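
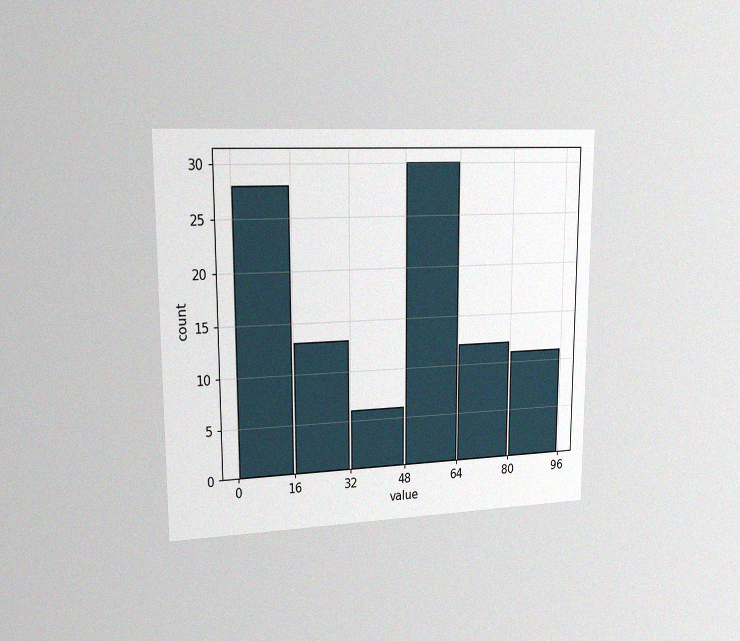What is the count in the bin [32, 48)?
6

The chart is viewed slightly from the left, with some photo noise. The [32, 48) bin has height 6.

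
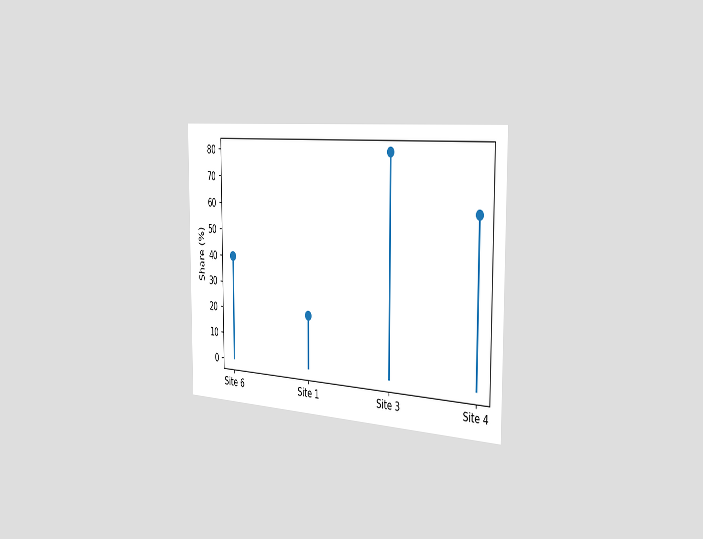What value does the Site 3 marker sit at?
80%

The chart is viewed slightly from the right. The Site 3 marker sits at 80%.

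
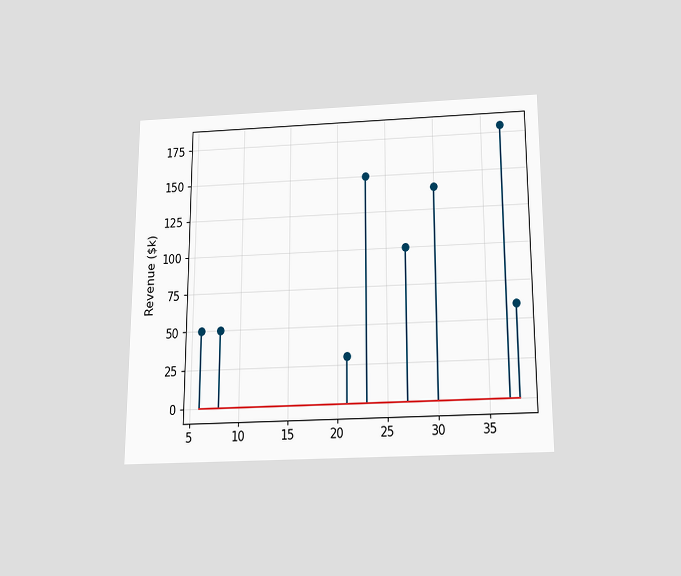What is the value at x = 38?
$60k

The chart is viewed slightly from below. The stem at x=38 reaches $60k.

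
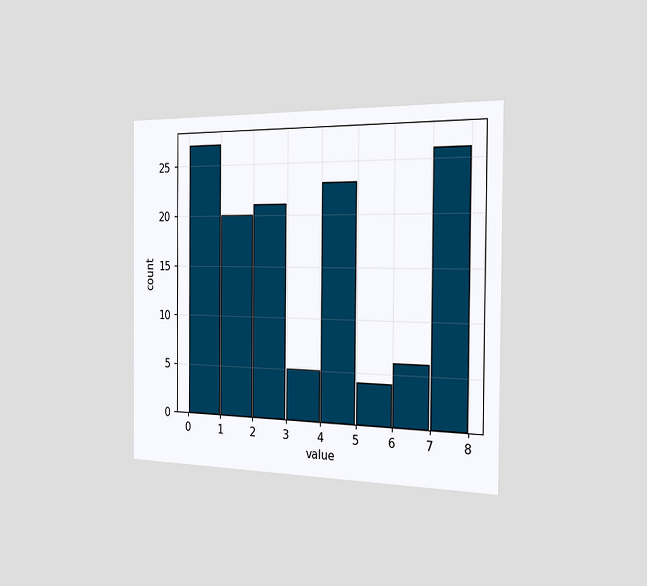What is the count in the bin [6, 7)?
The chart is viewed slightly from the right. The [6, 7) bin has height 6.

6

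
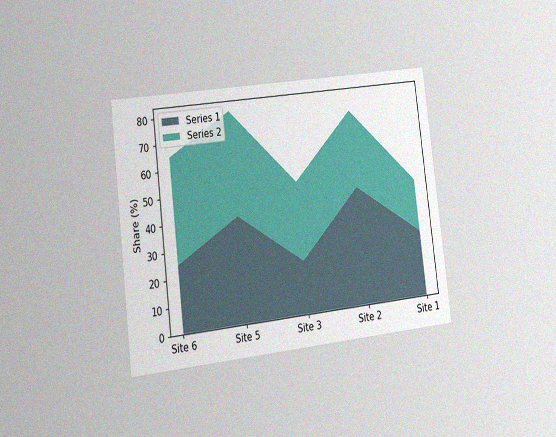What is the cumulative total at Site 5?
80%

The chart is tilted about 7° counter-clockwise and viewed slightly from the left, with some photo noise. The stacked total at Site 5 reaches 80%.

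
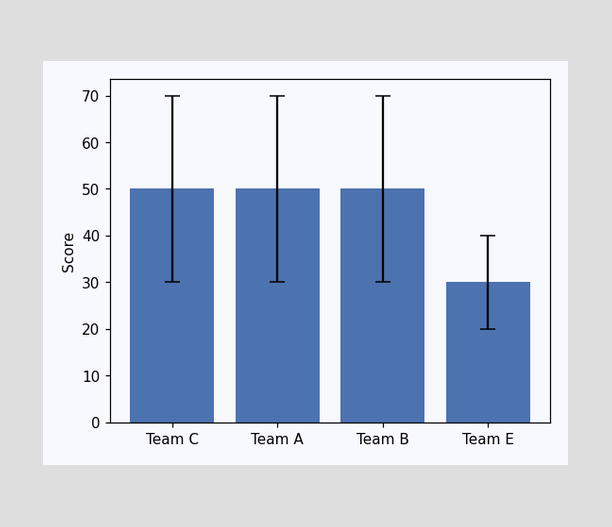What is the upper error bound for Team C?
The Team C bar's upper whisker reaches 70.

70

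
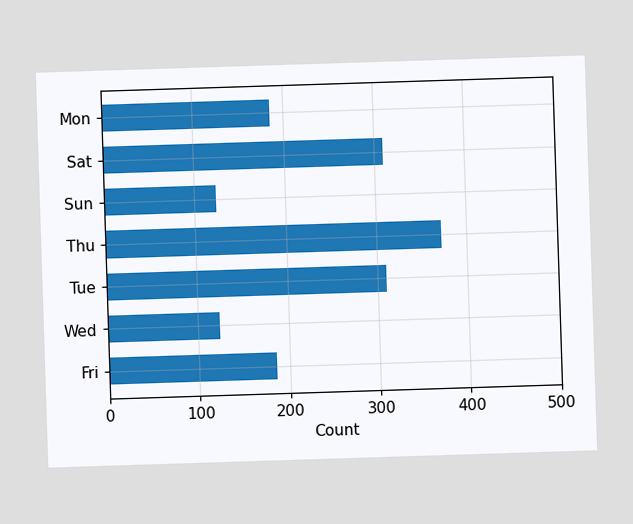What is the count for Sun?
Reading along the chart's x-axis, the Sun bar reaches 124.

124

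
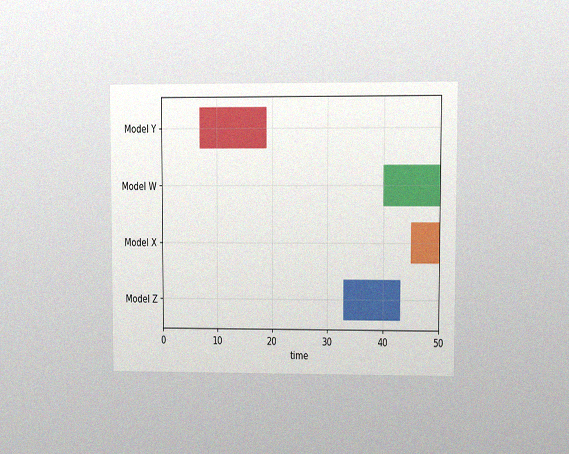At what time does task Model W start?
The chart is viewed at a slight angle, with some photo noise. The Model W bar begins at t=40.

40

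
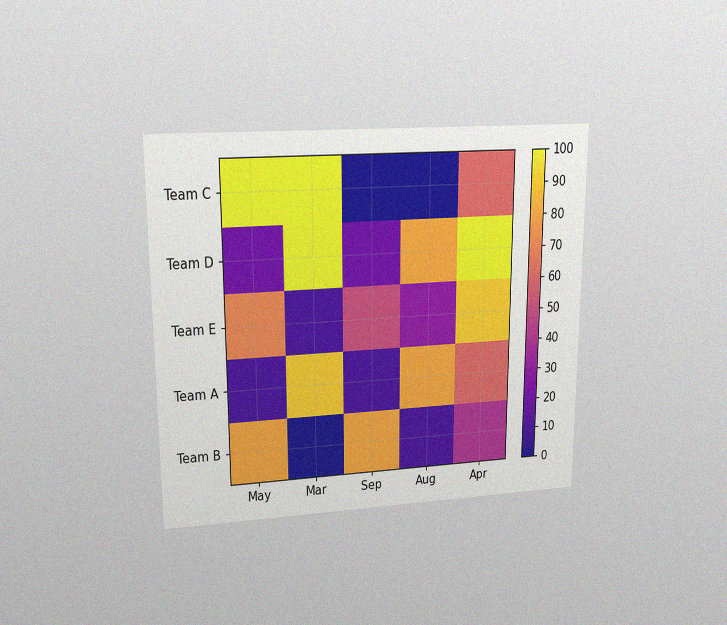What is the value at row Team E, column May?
70

The chart is viewed at a slight angle, with some photo noise. Matching cell (Team E, May) against the colorbar gives 70.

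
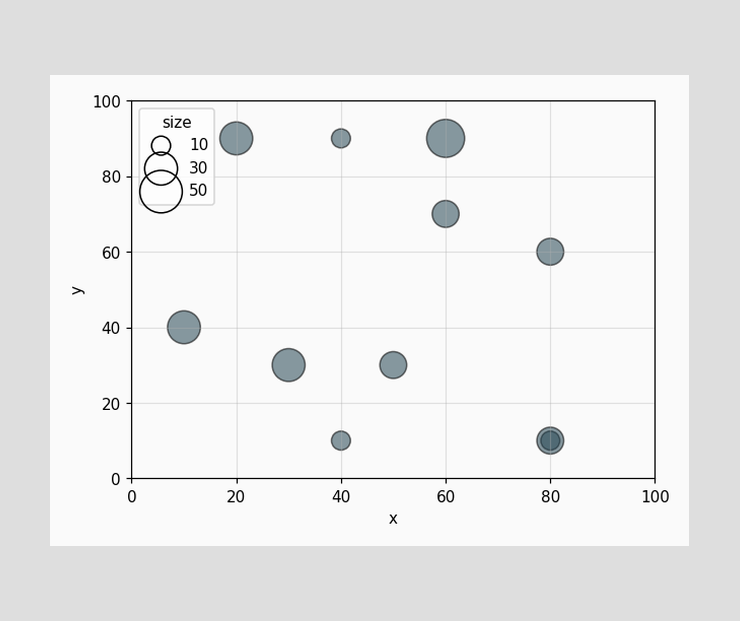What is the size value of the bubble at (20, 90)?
30

Matching the bubble at (20, 90) against the size legend gives 30.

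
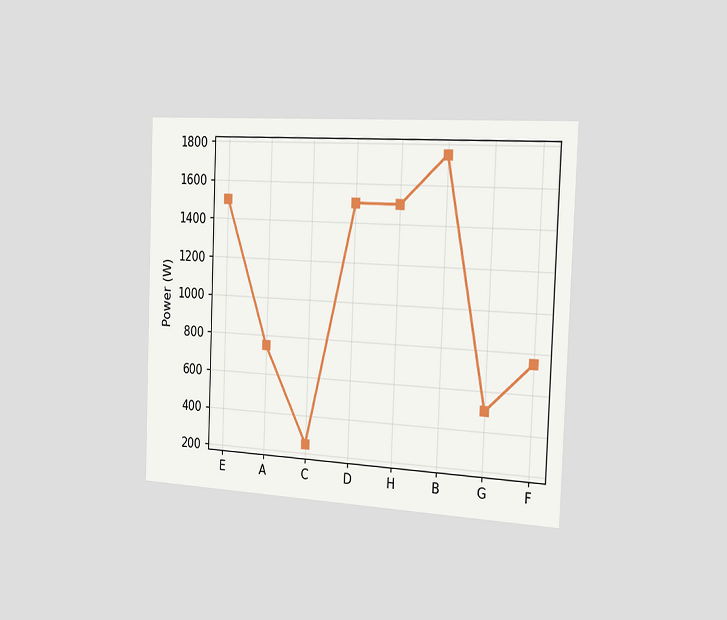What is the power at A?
The chart is tilted about 2° clockwise and viewed slightly from the right. At A, the line is at 750W.

750W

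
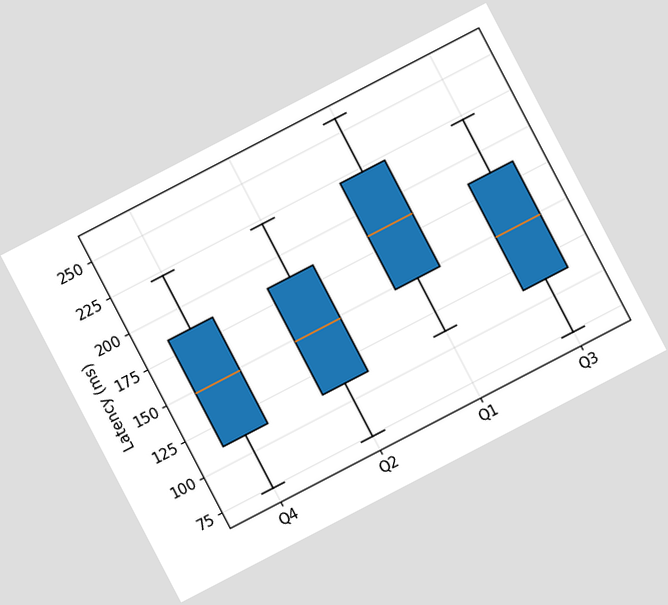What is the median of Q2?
148ms

The chart is tilted about 27° counter-clockwise. The median line in the Q2 box sits at 148ms.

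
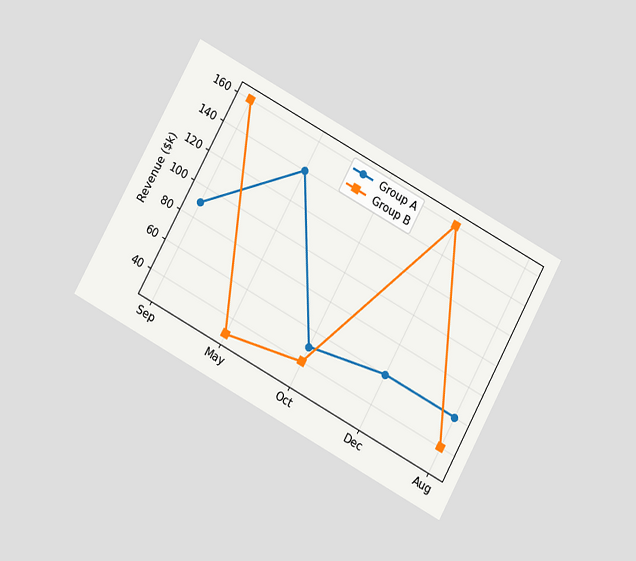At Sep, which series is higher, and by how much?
Group B, by $70k

The chart is tilted about 29° clockwise and viewed slightly from below. At Sep, Group B sits above the other line by $70k.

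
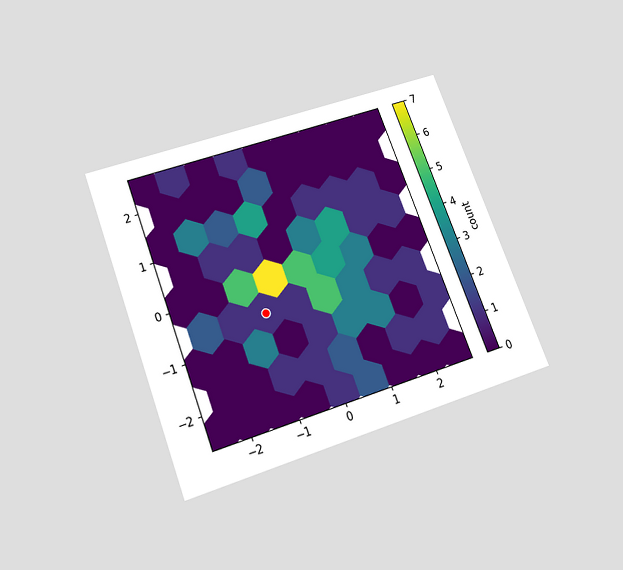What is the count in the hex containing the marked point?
The chart is tilted about 21° counter-clockwise and viewed slightly from below. The marked hex reads 1 on the colorbar.

1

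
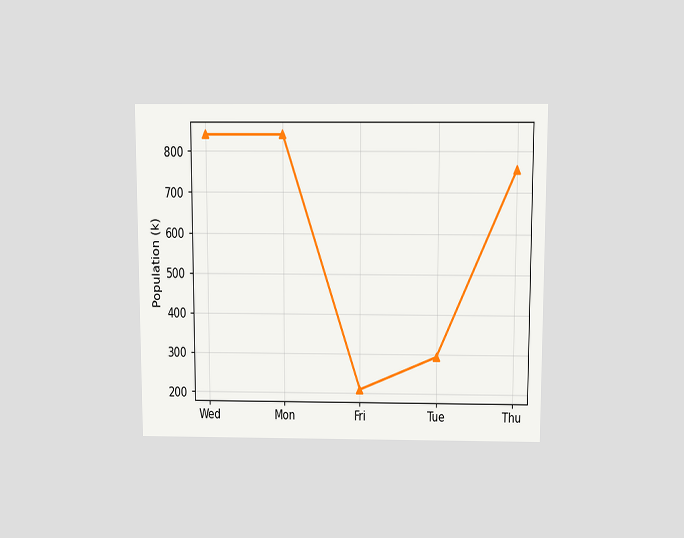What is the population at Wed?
The chart is viewed slightly from above. At Wed, the line is at 840k.

840k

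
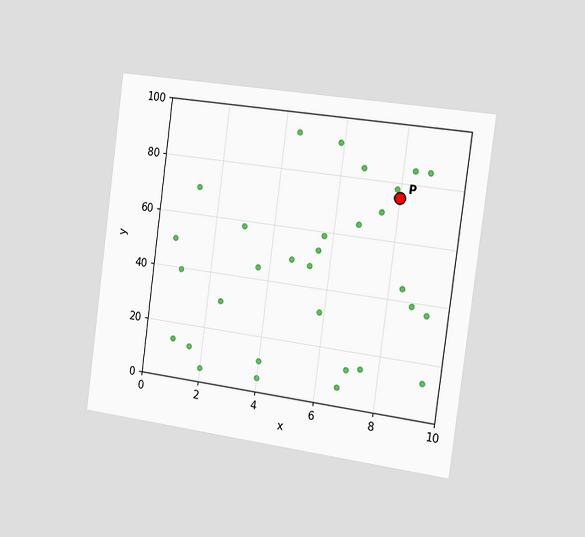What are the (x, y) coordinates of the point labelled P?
The chart is tilted about 8° clockwise and viewed slightly from the right. Following the gridlines from P to each axis, P sits at (8, 75).

(8, 75)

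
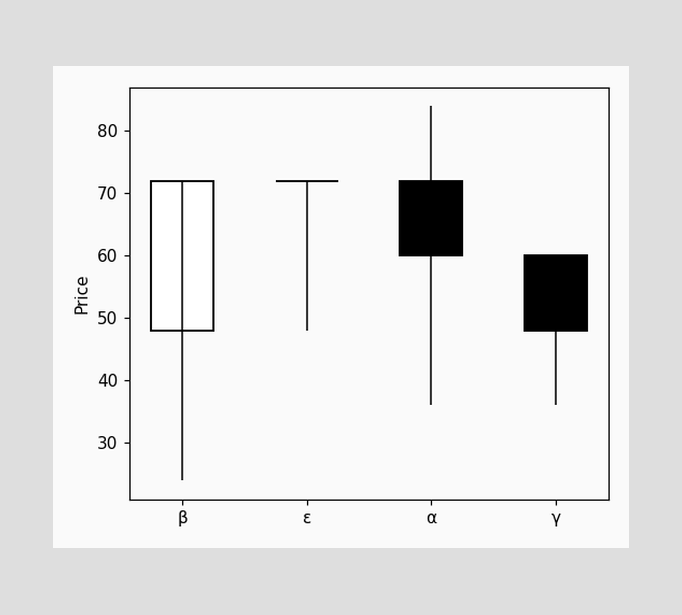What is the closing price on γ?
48

The γ candle closes at 48.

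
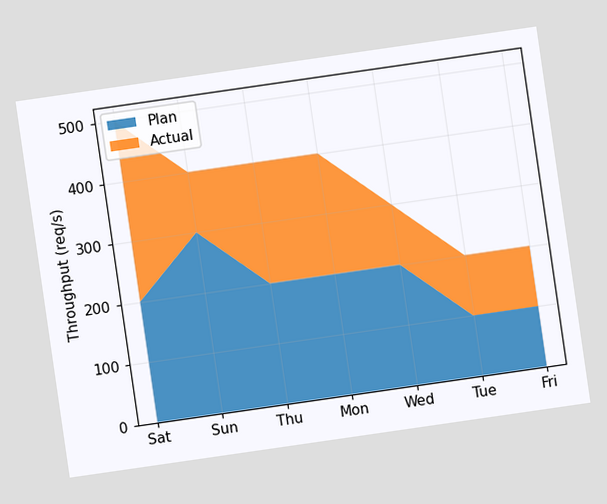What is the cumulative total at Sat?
500req/s

The chart is tilted about 8° counter-clockwise. The stacked total at Sat reaches 500req/s.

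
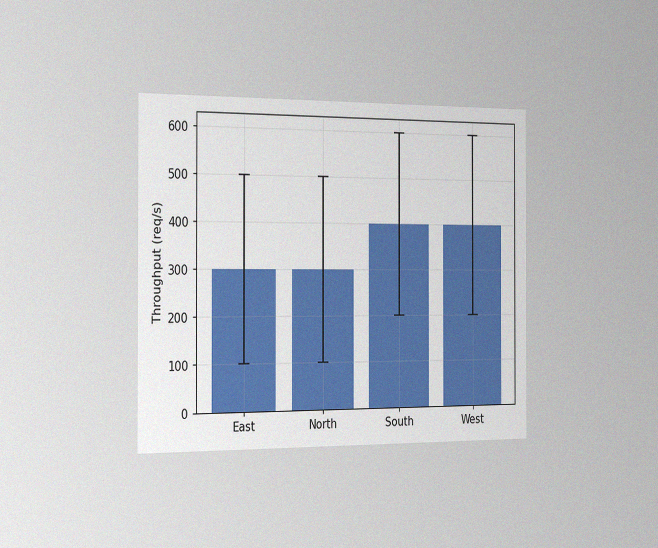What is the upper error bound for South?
The chart is viewed slightly from the left, with some photo noise. The South bar's upper whisker reaches 600req/s.

600req/s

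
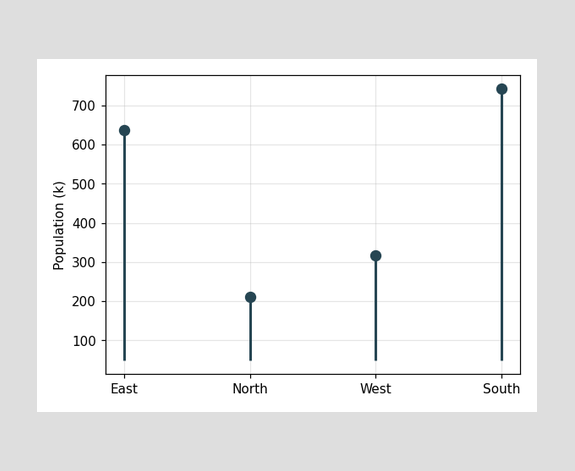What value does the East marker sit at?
636k

The East marker sits at 636k.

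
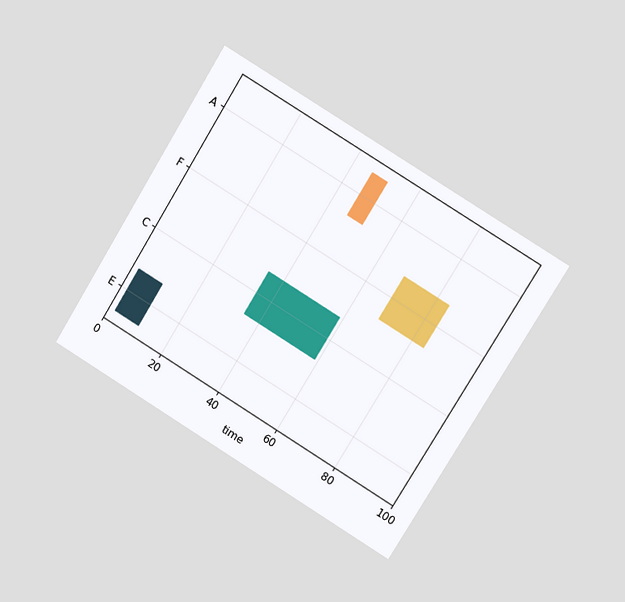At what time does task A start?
The chart is tilted about 32° clockwise and viewed at a slight angle. The A bar begins at t=46.

46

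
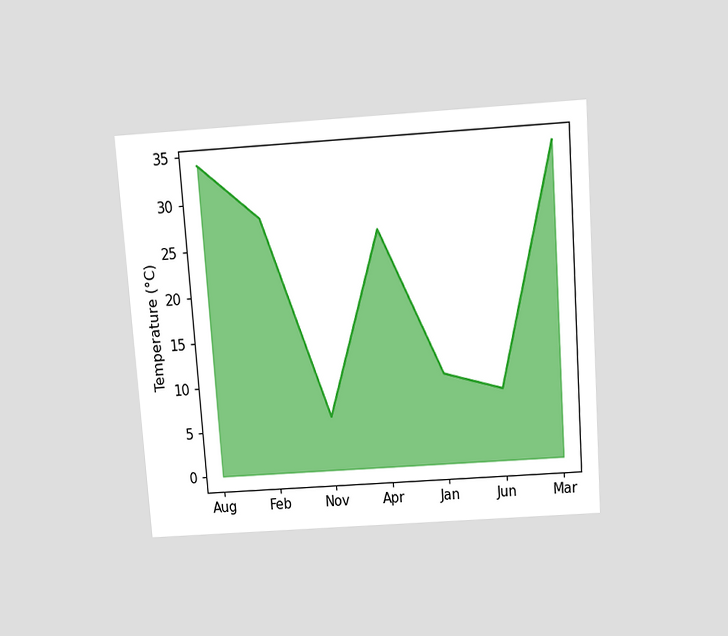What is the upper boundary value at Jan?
10°C

The chart is tilted about 4° counter-clockwise and viewed slightly from above. At Jan the upper boundary is at 10°C.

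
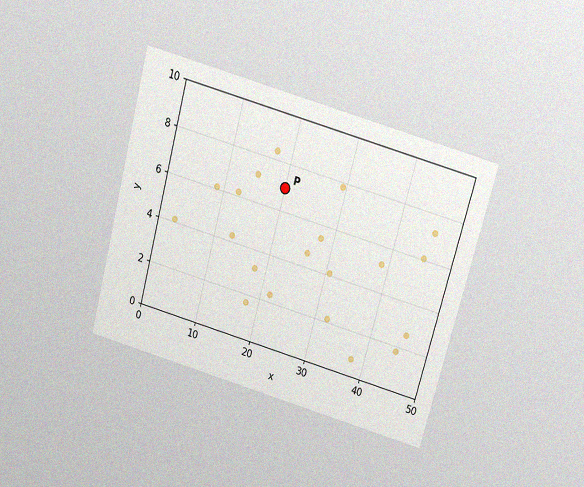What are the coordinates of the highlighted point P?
(20, 7)

The chart is tilted about 15° clockwise and viewed slightly from above, with some photo noise. Following the gridlines from P to each axis, P sits at (20, 7).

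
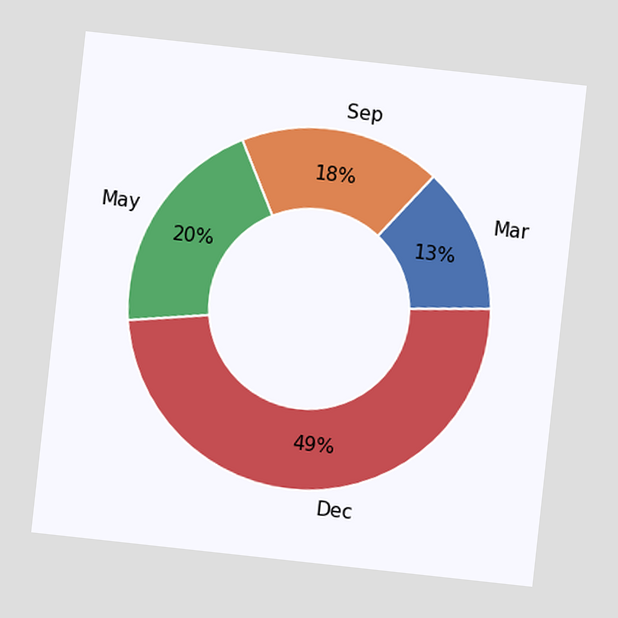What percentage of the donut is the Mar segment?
13%

The chart is tilted about 6° clockwise. The Mar segment takes up 13% of the ring.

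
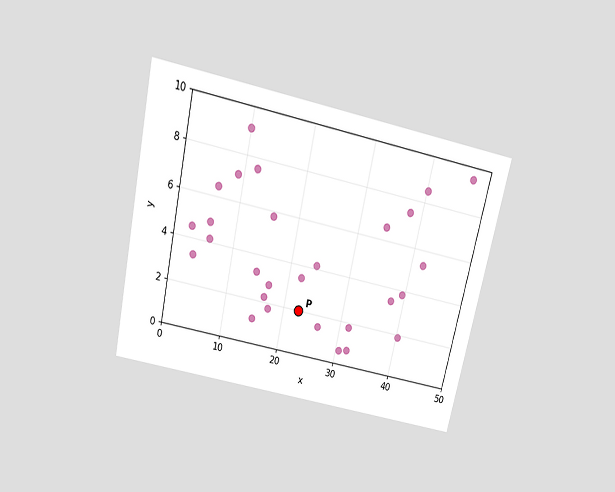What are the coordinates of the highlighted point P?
(22.5, 2)

The chart is tilted about 12° clockwise and viewed slightly from above. Following the gridlines from P to each axis, P sits at (22.5, 2).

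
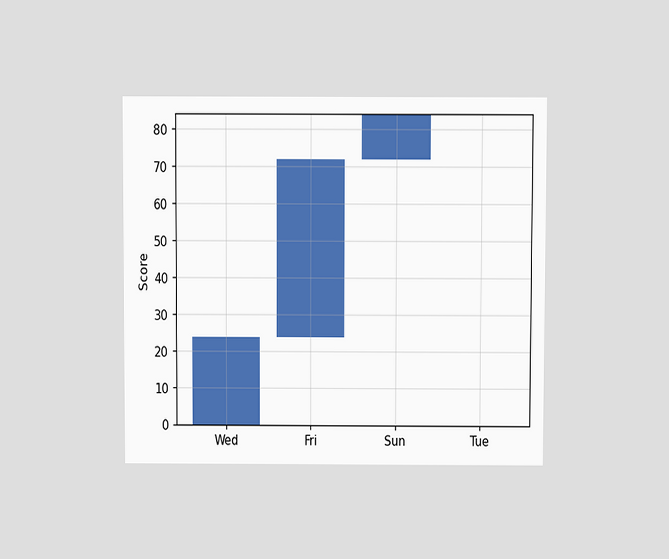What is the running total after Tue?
84

The chart is viewed slightly from above. After Tue the running total reaches 84.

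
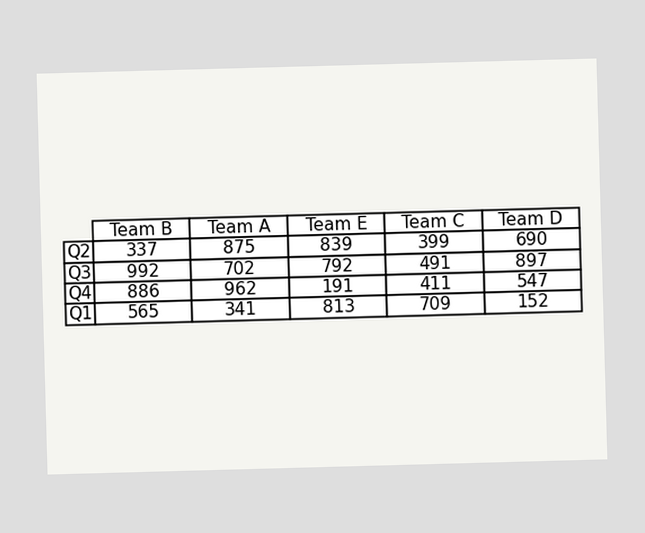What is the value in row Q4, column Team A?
The (Q4, Team A) cell reads 962.

962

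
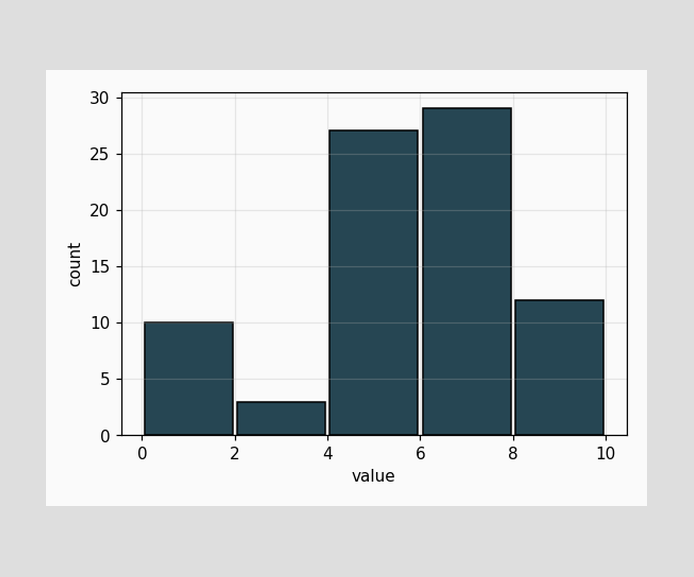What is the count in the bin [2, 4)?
3

The [2, 4) bin has height 3.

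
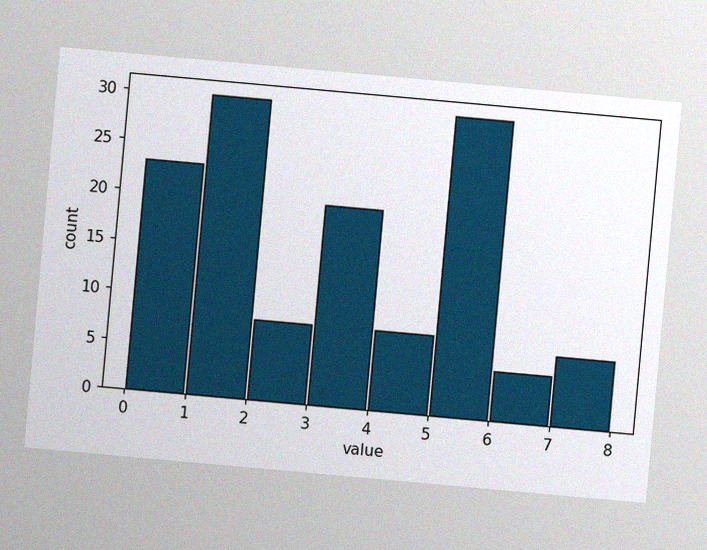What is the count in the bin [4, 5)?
The chart is tilted about 5° clockwise, with some photo noise. The [4, 5) bin has height 8.

8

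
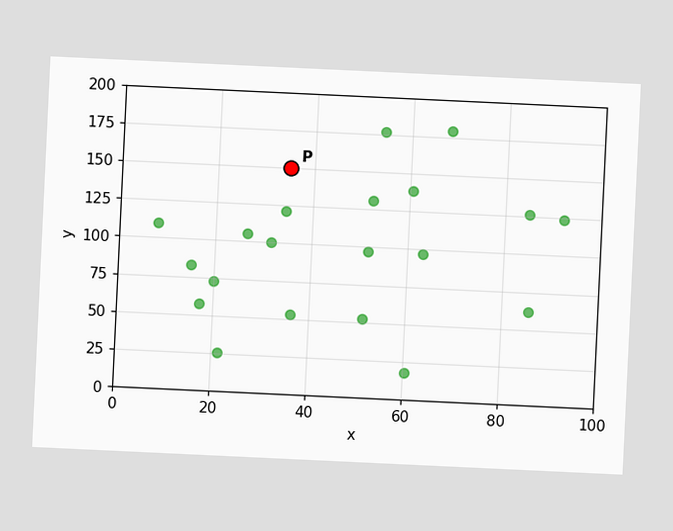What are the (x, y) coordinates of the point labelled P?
The chart is tilted about 3° clockwise. Following the gridlines from P to each axis, P sits at (35, 150).

(35, 150)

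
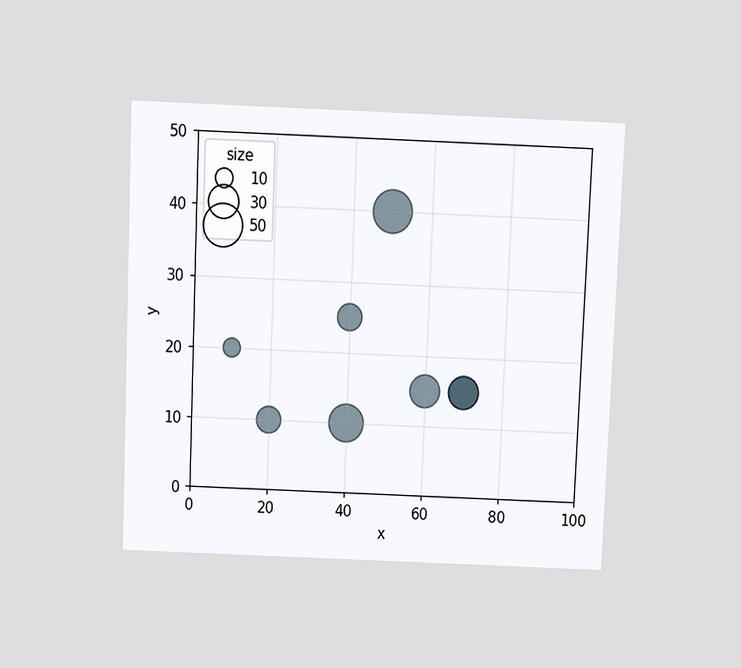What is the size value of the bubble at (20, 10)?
20

The chart is tilted about 2° clockwise and viewed slightly from above. Matching the bubble at (20, 10) against the size legend gives 20.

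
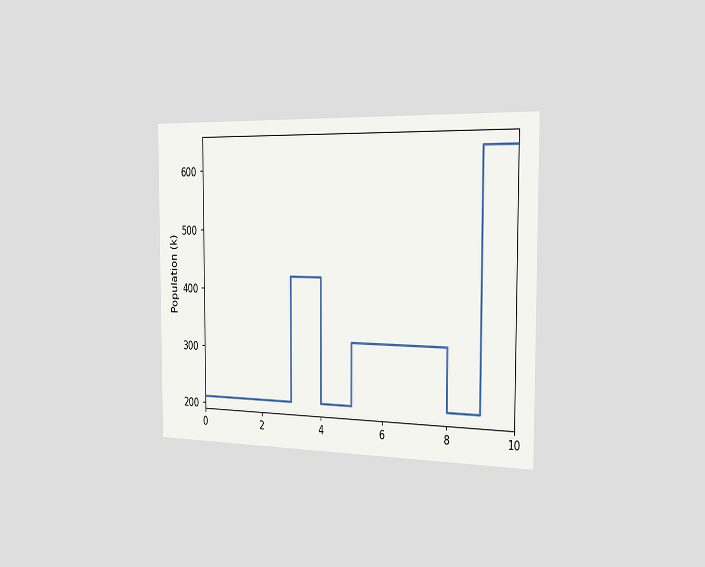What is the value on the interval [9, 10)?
The chart is viewed slightly from the right. On [9, 10) the step sits at 636k.

636k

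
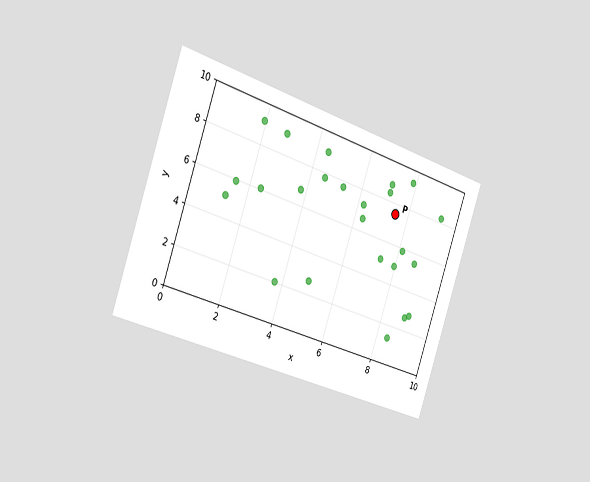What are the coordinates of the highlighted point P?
The chart is tilted about 19° clockwise and viewed slightly from the left. Following the gridlines from P to each axis, P sits at (7.5, 7.5).

(7.5, 7.5)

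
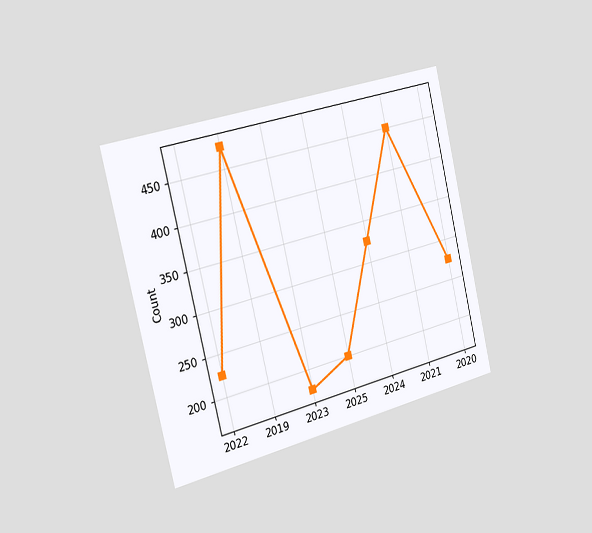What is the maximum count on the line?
475

The chart is tilted about 13° counter-clockwise and viewed slightly from the left. The highest point is at 2019, and reading across to the y-axis gives 475.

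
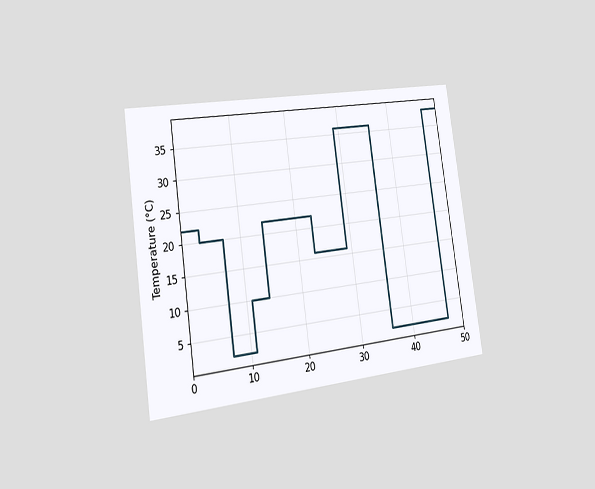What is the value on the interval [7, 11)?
The chart is tilted about 8° counter-clockwise and viewed slightly from the left. On [7, 11) the step sits at 2°C.

2°C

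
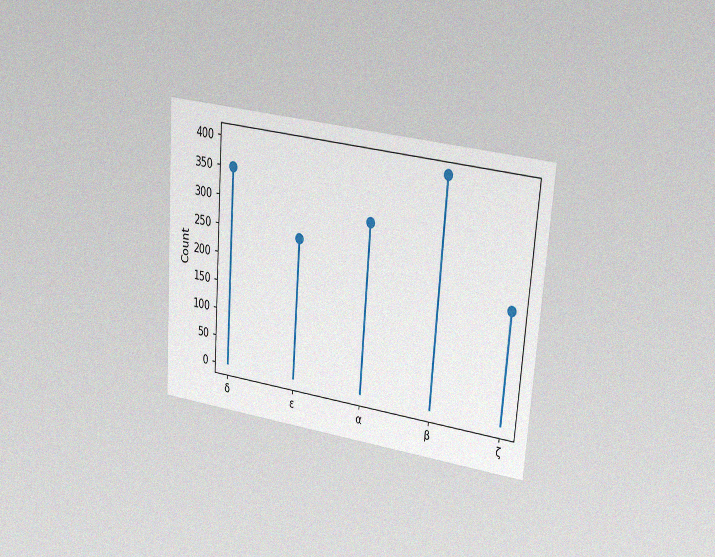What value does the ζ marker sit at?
The chart is tilted about 4° clockwise and viewed at a slight angle, with some photo noise. The ζ marker sits at 200.

200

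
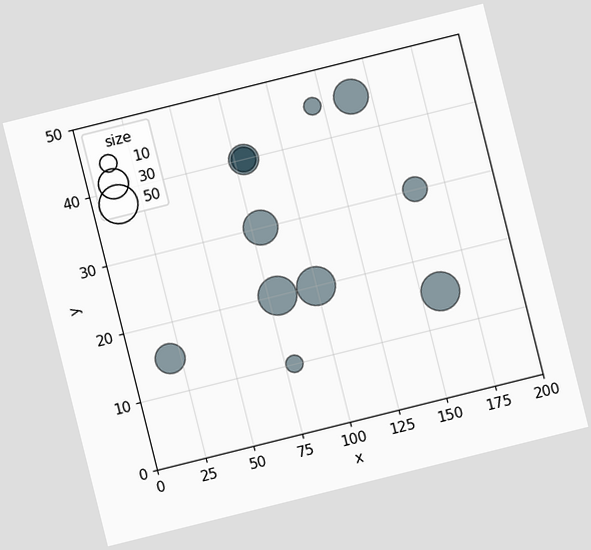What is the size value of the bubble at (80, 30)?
The chart is tilted about 14° counter-clockwise. Matching the bubble at (80, 30) against the size legend gives 40.

40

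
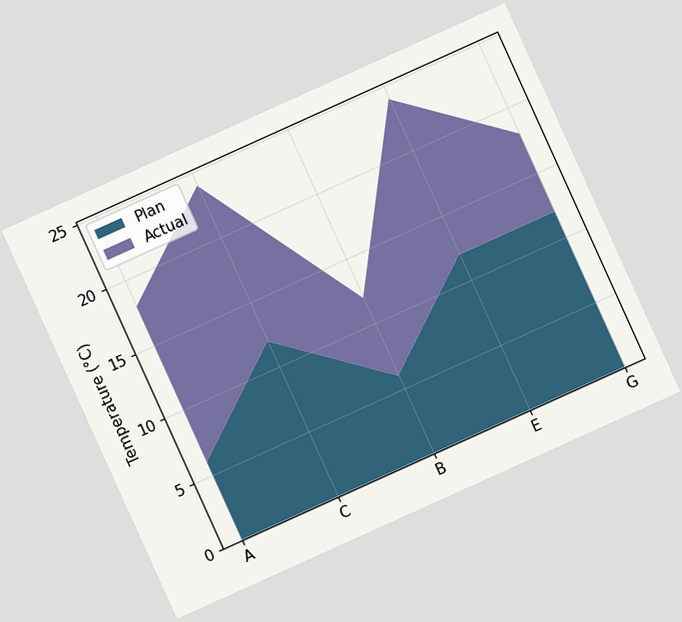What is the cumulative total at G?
The chart is tilted about 24° counter-clockwise. The stacked total at G reaches 18°C.

18°C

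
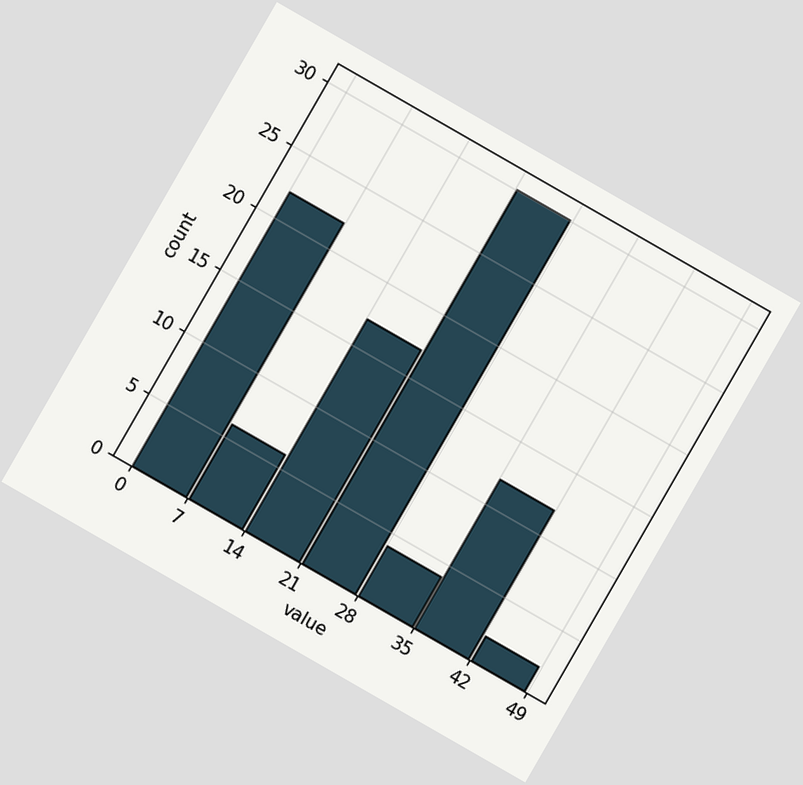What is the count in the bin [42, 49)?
2

The chart is tilted about 30° clockwise. The [42, 49) bin has height 2.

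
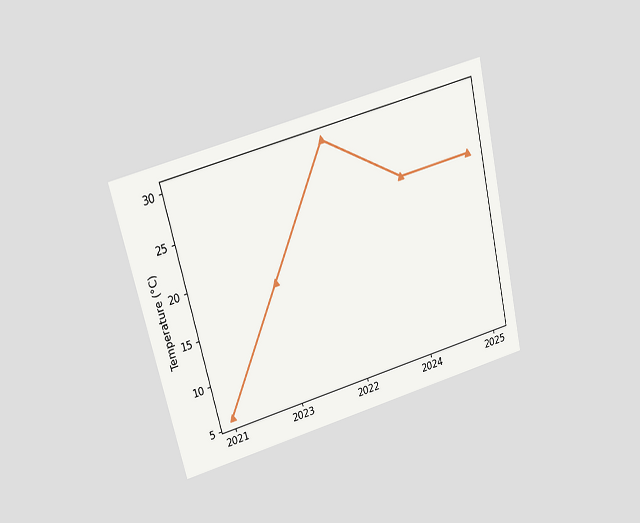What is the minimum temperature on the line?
The chart is tilted about 13° counter-clockwise and viewed slightly from above. The lowest point is at 2021, and reading across to the y-axis gives 6°C.

6°C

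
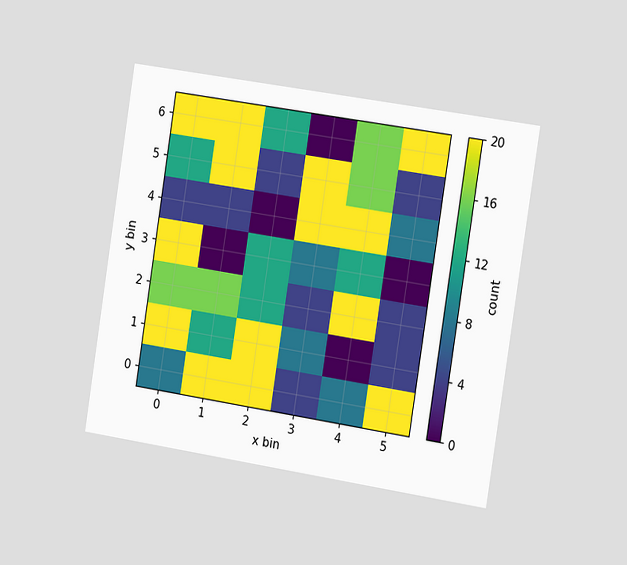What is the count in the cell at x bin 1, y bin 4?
The chart is tilted about 9° clockwise and viewed slightly from the right. Matching the cell (1, 4) against the colorbar gives 4.

4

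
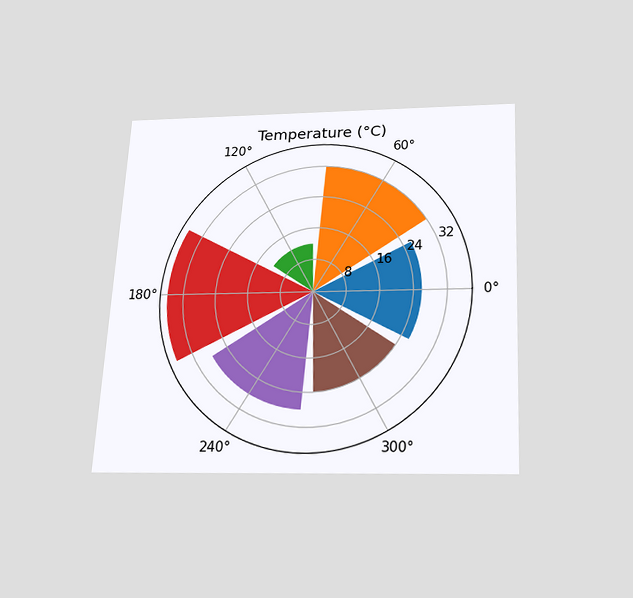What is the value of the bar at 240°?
28°C

The chart is tilted about 3° clockwise and viewed slightly from below. The bar at 240° reaches 28°C on the radial axis.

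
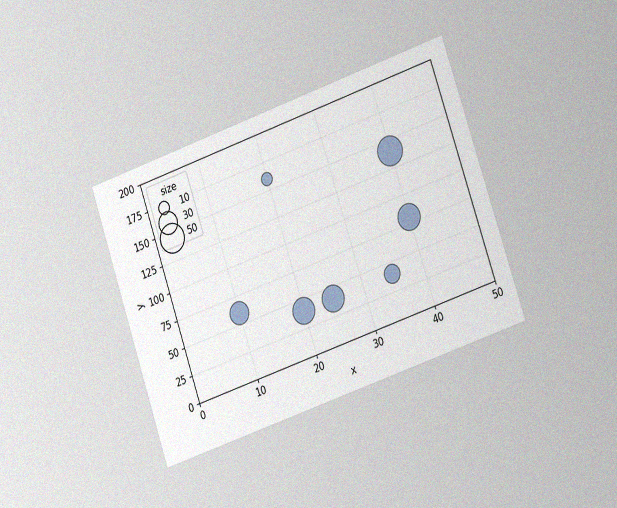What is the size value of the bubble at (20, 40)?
40

The chart is tilted about 19° counter-clockwise and viewed slightly from the right, with some photo noise. Matching the bubble at (20, 40) against the size legend gives 40.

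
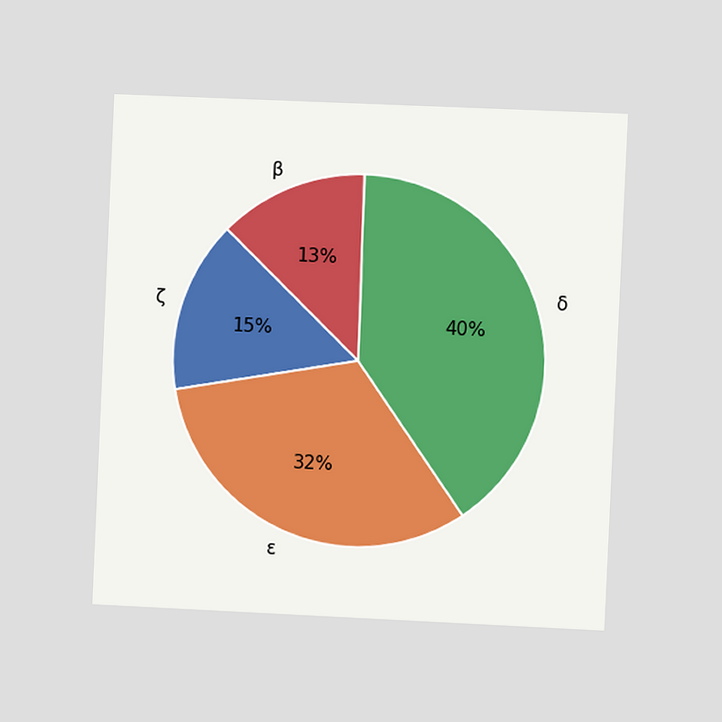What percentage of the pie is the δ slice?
The chart is tilted about 3° clockwise and viewed slightly from the right. The δ slice takes up 40% of the pie.

40%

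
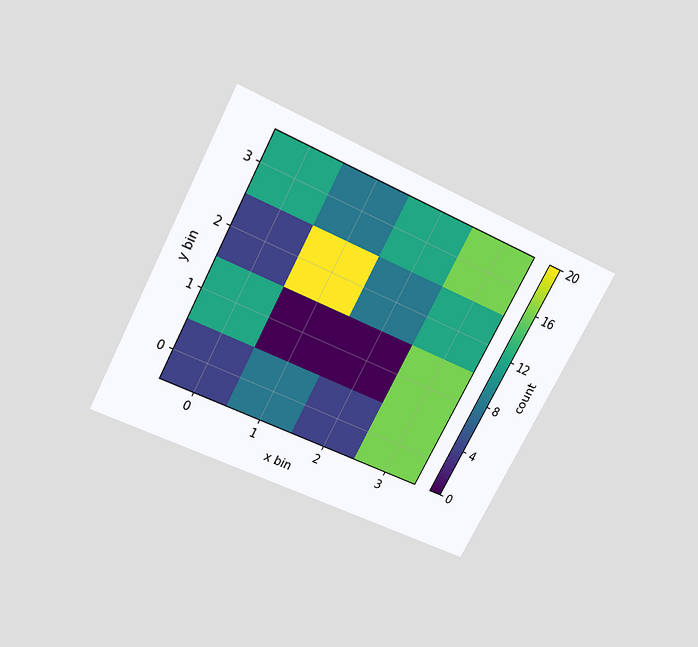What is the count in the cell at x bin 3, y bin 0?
The chart is tilted about 28° clockwise and viewed slightly from above. Matching the cell (3, 0) against the colorbar gives 16.

16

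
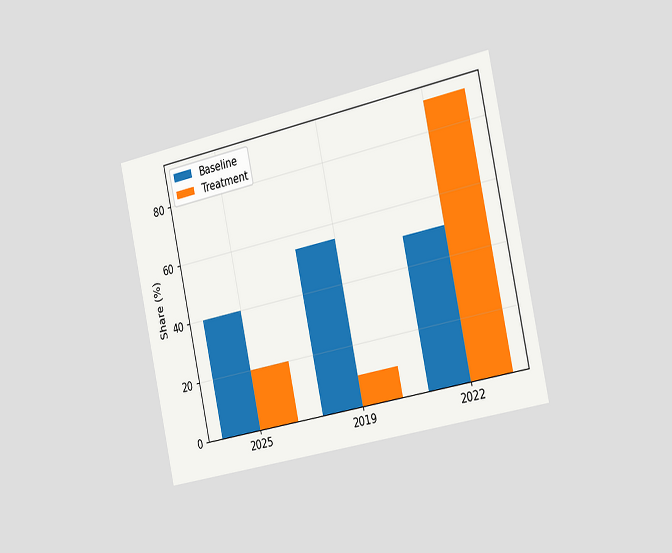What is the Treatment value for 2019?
10%

The chart is tilted about 12° counter-clockwise and viewed slightly from the right. The Treatment bar at 2019 reaches 10% on the y-axis.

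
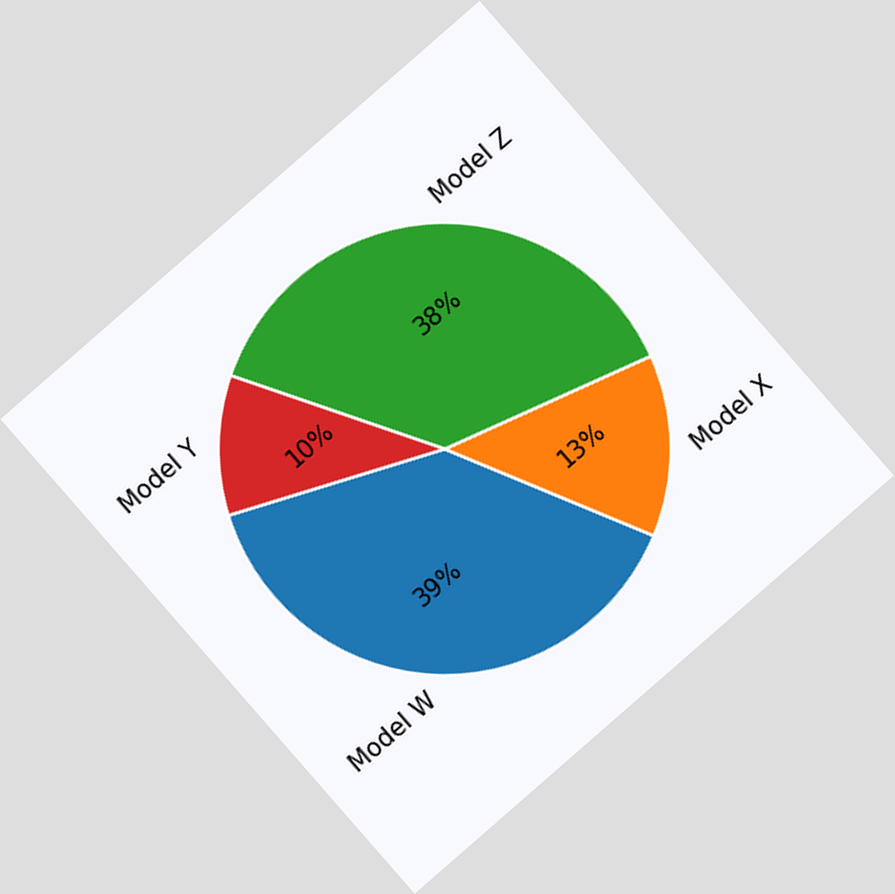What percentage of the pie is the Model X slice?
The chart is tilted about 41° counter-clockwise. The Model X slice takes up 13% of the pie.

13%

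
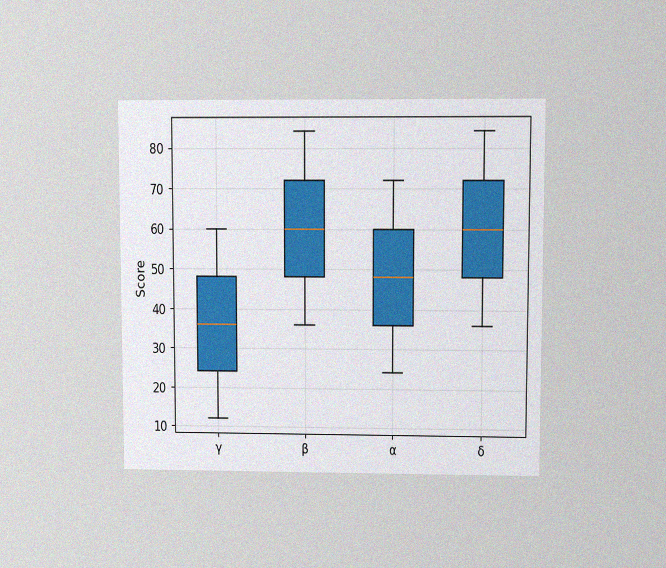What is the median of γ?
36

The chart is viewed at a slight angle, with some photo noise. The median line in the γ box sits at 36.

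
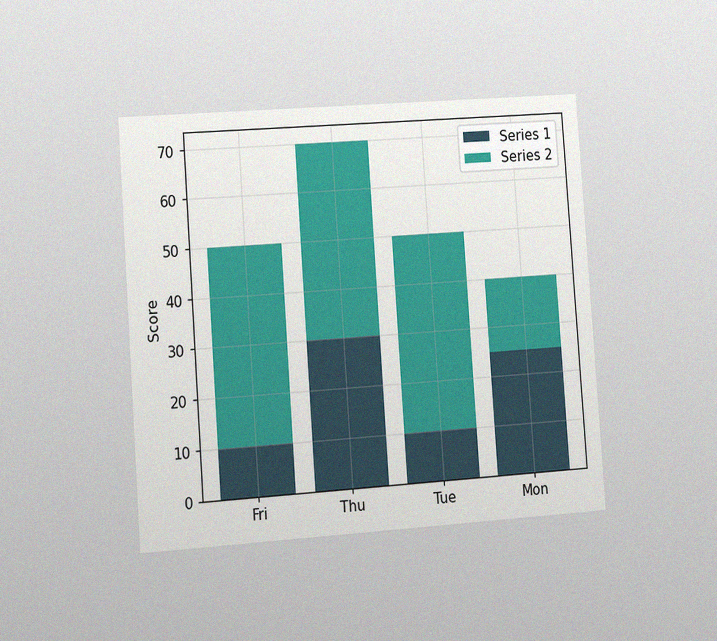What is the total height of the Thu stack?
70

The chart is tilted about 4° counter-clockwise and viewed at a slight angle, with some photo noise. The Thu stack's top reaches 70 on the y-axis.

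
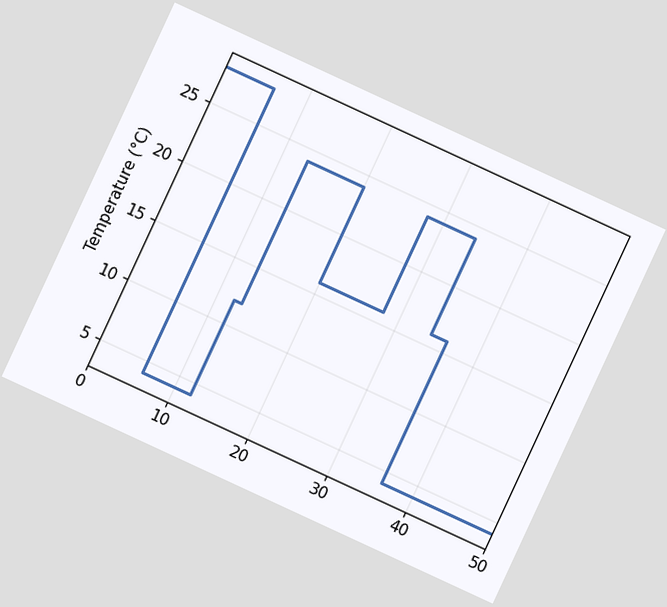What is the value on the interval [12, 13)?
12°C

The chart is tilted about 25° clockwise. On [12, 13) the step sits at 12°C.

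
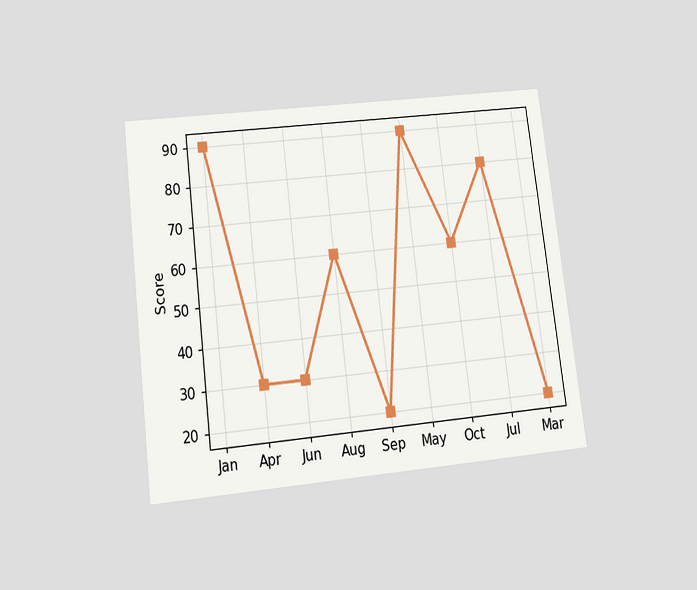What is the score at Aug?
The chart is tilted about 7° counter-clockwise and viewed slightly from below. At Aug, the line is at 60.

60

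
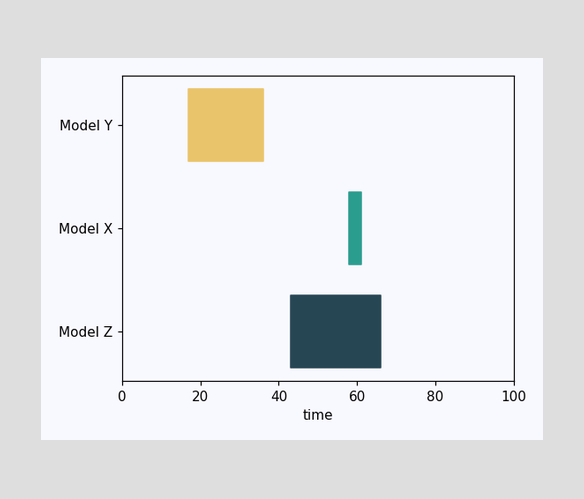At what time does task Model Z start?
The Model Z bar begins at t=43.

43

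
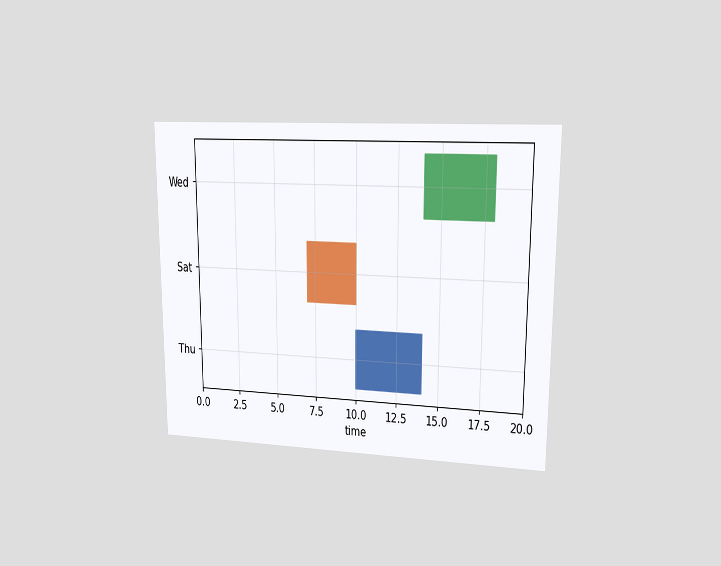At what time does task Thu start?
10

The chart is viewed at a slight angle. The Thu bar begins at t=10.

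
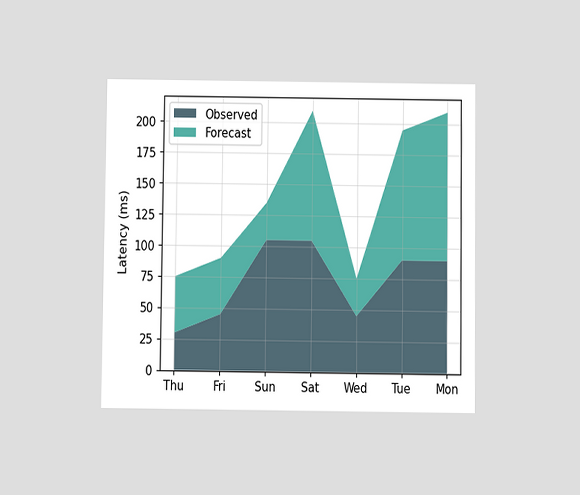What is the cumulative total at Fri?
90ms

The chart is viewed at a slight angle. The stacked total at Fri reaches 90ms.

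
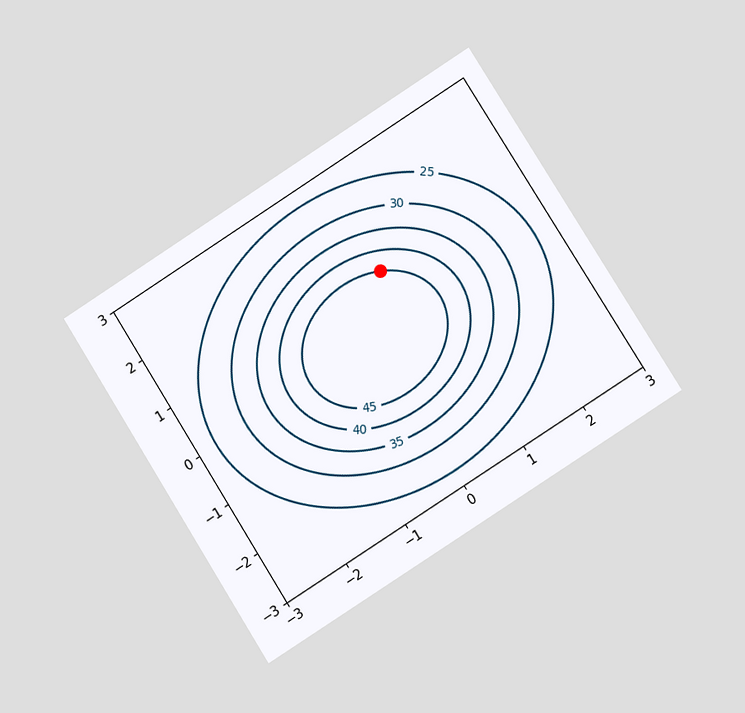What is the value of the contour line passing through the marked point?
The chart is tilted about 32° counter-clockwise and viewed at a slight angle. The marked point sits on the contour labelled 45.

45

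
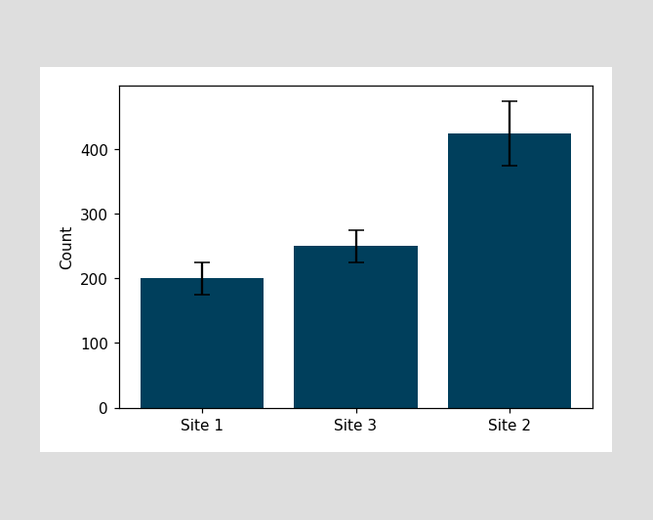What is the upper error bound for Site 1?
225

The Site 1 bar's upper whisker reaches 225.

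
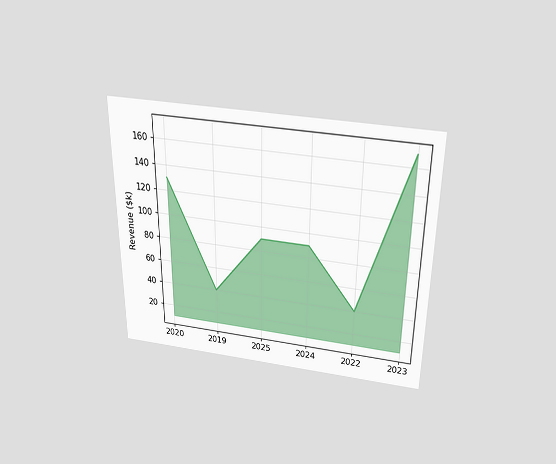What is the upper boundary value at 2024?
$90k

The chart is viewed slightly from above. At 2024 the upper boundary is at $90k.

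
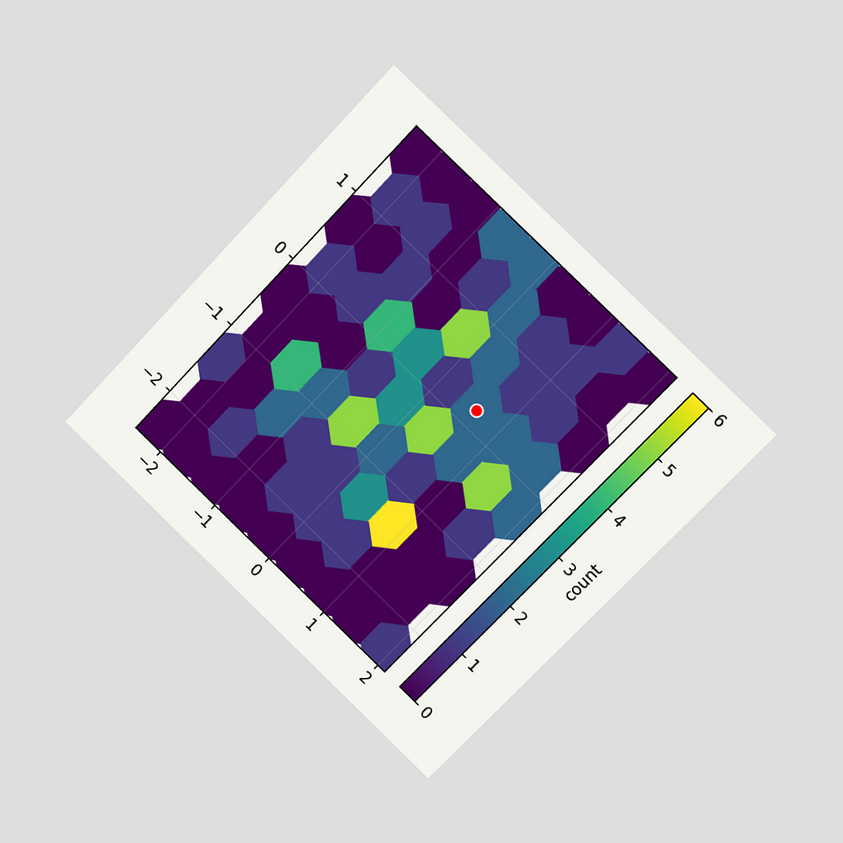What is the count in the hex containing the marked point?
2

The chart is tilted about 44° clockwise and viewed at a slight angle. The marked hex reads 2 on the colorbar.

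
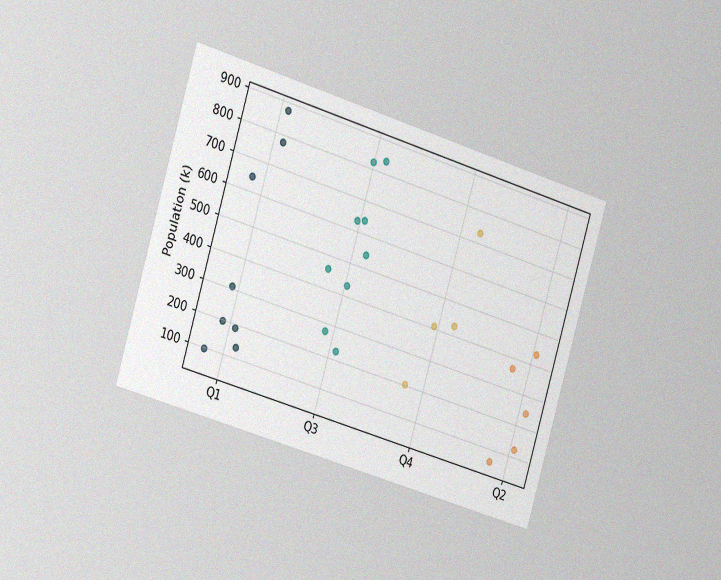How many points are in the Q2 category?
The chart is tilted about 17° clockwise and viewed slightly from the left, with some photo noise. Counting the markers in the Q2 column gives 5.

5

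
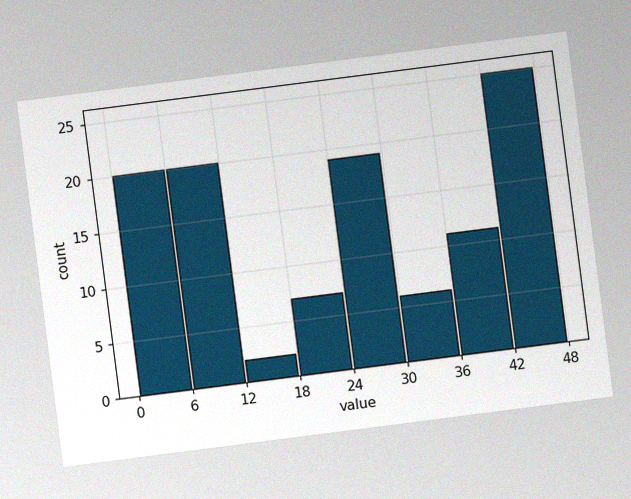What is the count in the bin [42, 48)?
25

The chart is tilted about 7° counter-clockwise, with some photo noise. The [42, 48) bin has height 25.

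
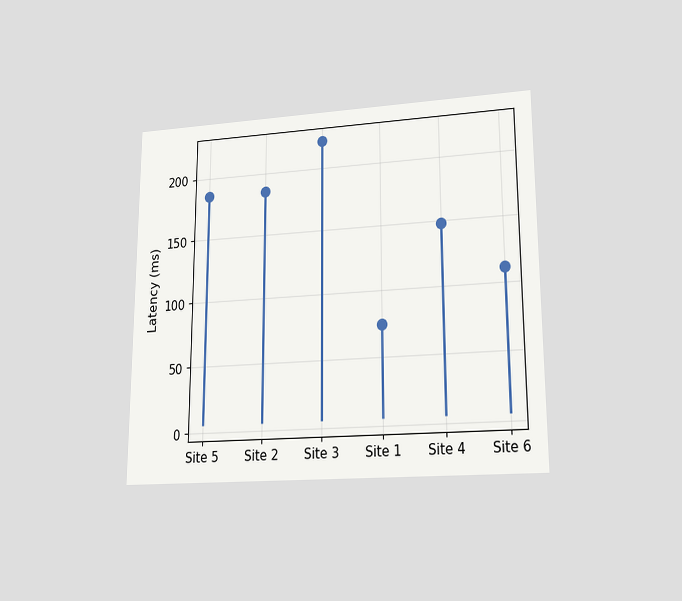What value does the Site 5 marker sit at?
185ms

The chart is viewed at a slight angle. The Site 5 marker sits at 185ms.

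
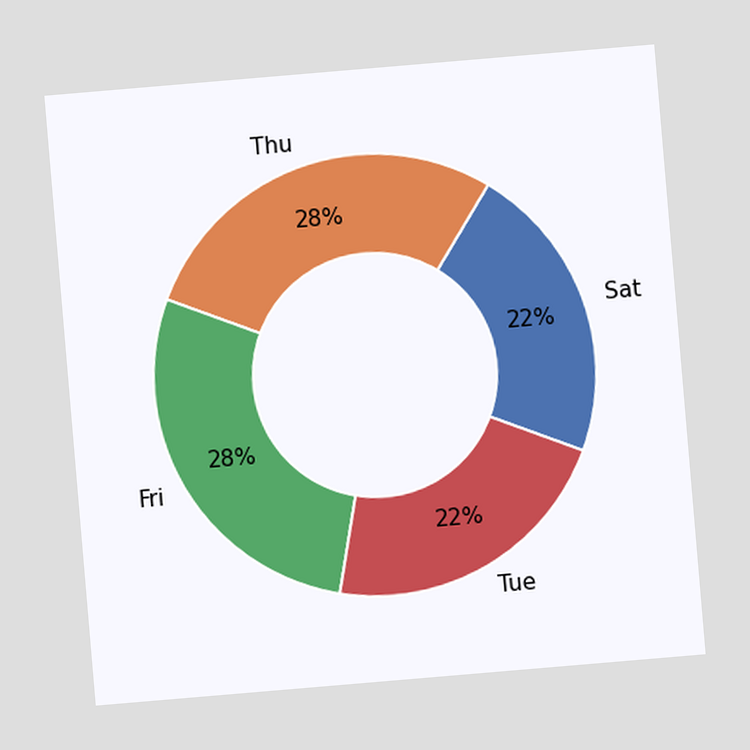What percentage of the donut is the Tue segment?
22%

The chart is tilted about 5° counter-clockwise. The Tue segment takes up 22% of the ring.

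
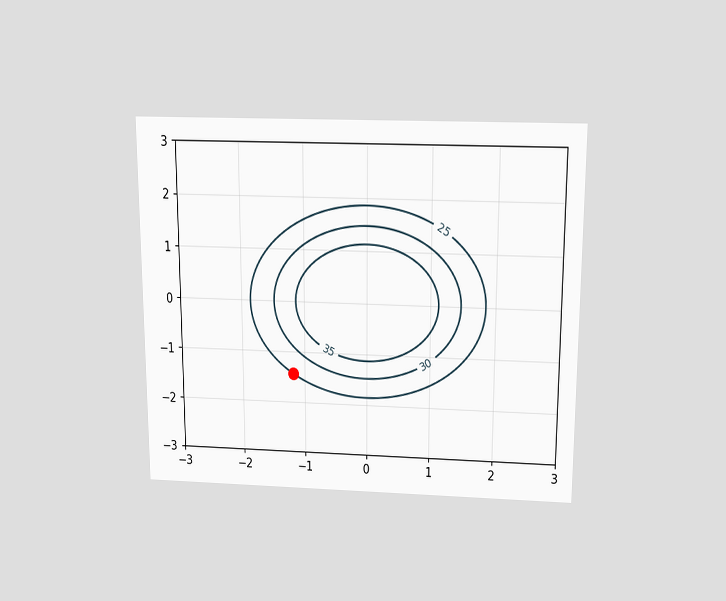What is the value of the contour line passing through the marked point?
25

The chart is viewed slightly from above. The marked point sits on the contour labelled 25.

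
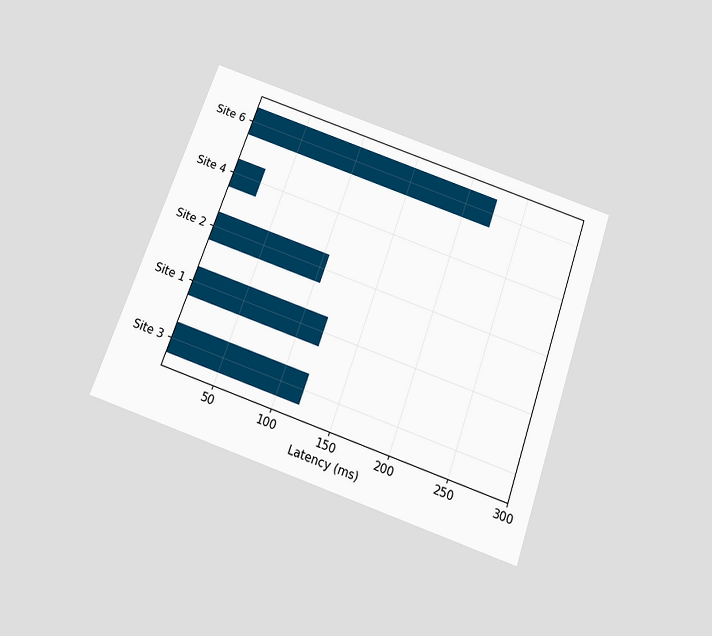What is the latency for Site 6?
225ms

The chart is tilted about 19° clockwise and viewed slightly from below. Reading along the chart's x-axis, the Site 6 bar reaches 225ms.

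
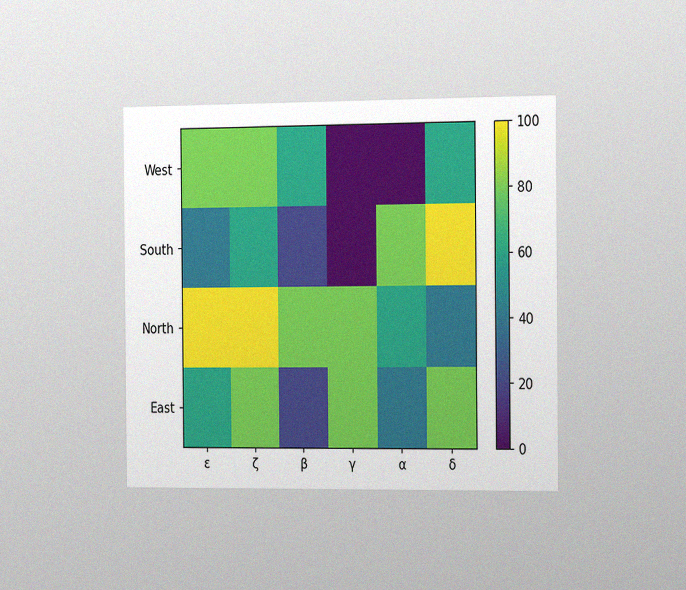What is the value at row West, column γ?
0

The chart is viewed slightly from the right, with some photo noise. Matching cell (West, γ) against the colorbar gives 0.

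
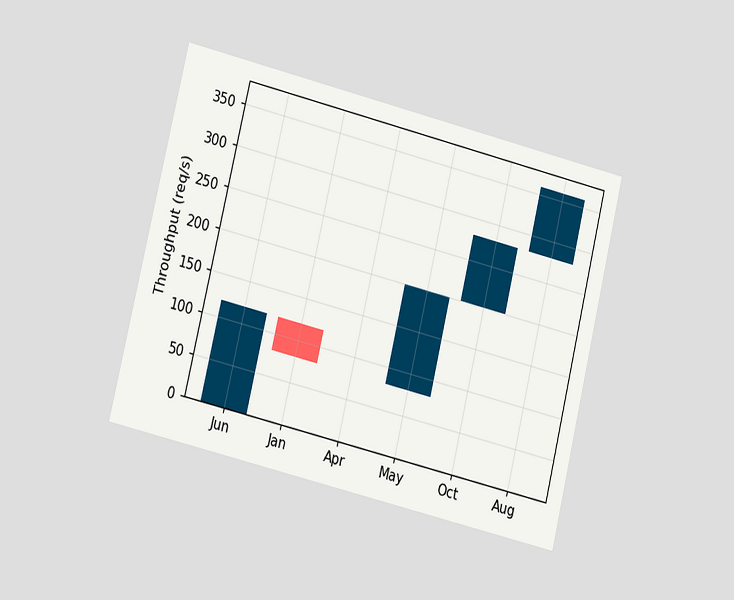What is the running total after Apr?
80req/s

The chart is tilted about 14° clockwise and viewed at a slight angle. After Apr the running total reaches 80req/s.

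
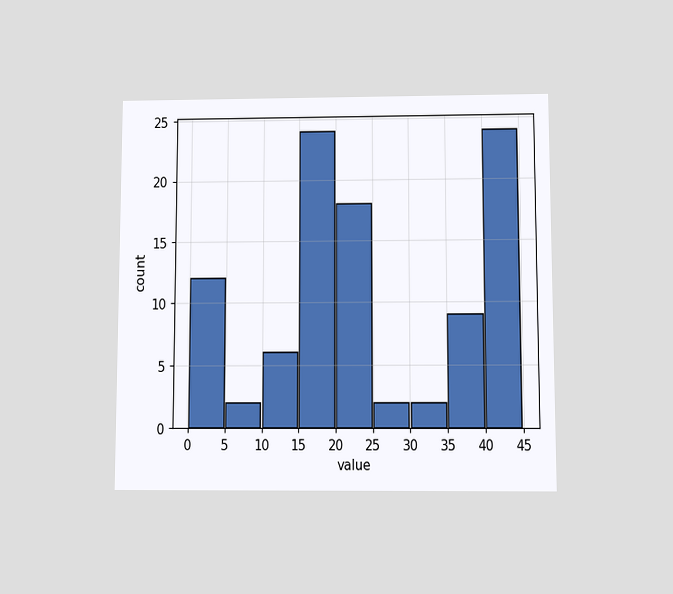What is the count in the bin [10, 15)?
6

The chart is viewed slightly from below. The [10, 15) bin has height 6.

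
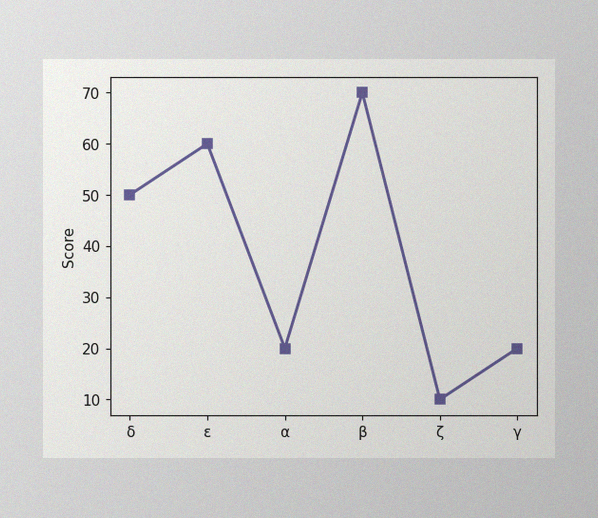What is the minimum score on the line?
The image has some photo noise and uneven lighting. The lowest point is at ζ, and reading across to the y-axis gives 10.

10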